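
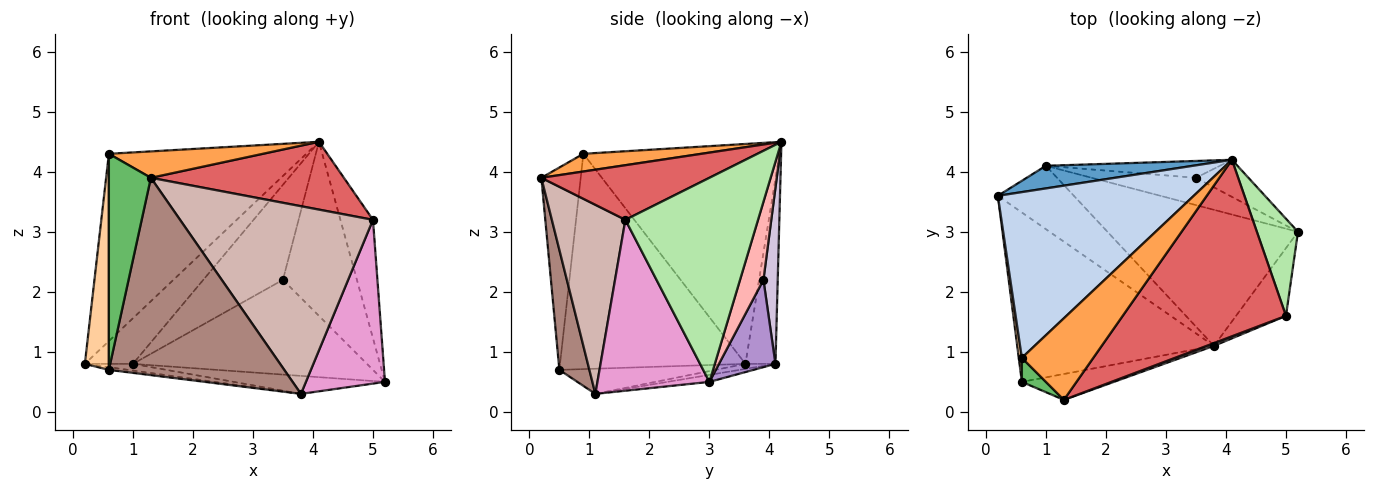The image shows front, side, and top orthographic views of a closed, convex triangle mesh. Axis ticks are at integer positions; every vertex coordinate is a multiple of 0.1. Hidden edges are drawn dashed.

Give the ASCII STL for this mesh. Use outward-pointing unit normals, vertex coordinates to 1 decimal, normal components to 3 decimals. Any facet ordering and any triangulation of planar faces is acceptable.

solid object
 facet normal -0.488 0.782 0.388
  outer loop
   vertex 1.0 4.1 0.8
   vertex 0.2 3.6 0.8
   vertex 4.1 4.2 4.5
  endloop
 endfacet
 facet normal -0.597 0.601 0.532
  outer loop
   vertex 0.6 0.9 4.3
   vertex 4.1 4.2 4.5
   vertex 0.2 3.6 0.8
  endloop
 endfacet
 facet normal 0.230 -0.300 0.926
  outer loop
   vertex 0.6 0.9 4.3
   vertex 1.3 0.2 3.9
   vertex 4.1 4.2 4.5
  endloop
 endfacet
 facet normal -0.992 -0.128 0.014
  outer loop
   vertex 0.6 0.9 4.3
   vertex 0.2 3.6 0.8
   vertex 0.6 0.5 0.7
  endloop
 endfacet
 facet normal -0.681 -0.728 0.081
  outer loop
   vertex 0.6 0.9 4.3
   vertex 0.6 0.5 0.7
   vertex 1.3 0.2 3.9
  endloop
 endfacet
 facet normal 0.953 0.234 0.192
  outer loop
   vertex 5.0 1.6 3.2
   vertex 5.2 3.0 0.5
   vertex 4.1 4.2 4.5
  endloop
 endfacet
 facet normal 0.298 -0.342 0.891
  outer loop
   vertex 5.0 1.6 3.2
   vertex 4.1 4.2 4.5
   vertex 1.3 0.2 3.9
  endloop
 endfacet
 facet normal 0.296 0.934 -0.199
  outer loop
   vertex 3.5 3.9 2.2
   vertex 4.1 4.2 4.5
   vertex 5.2 3.0 0.5
  endloop
 endfacet
 facet normal 0.226 0.936 -0.270
  outer loop
   vertex 3.5 3.9 2.2
   vertex 5.2 3.0 0.5
   vertex 1.0 4.1 0.8
  endloop
 endfacet
 facet normal 0.174 0.970 -0.172
  outer loop
   vertex 3.5 3.9 2.2
   vertex 1.0 4.1 0.8
   vertex 4.1 4.2 4.5
  endloop
 endfacet
 facet normal 0.167 -0.978 -0.128
  outer loop
   vertex 3.8 1.1 0.3
   vertex 1.3 0.2 3.9
   vertex 0.6 0.5 0.7
  endloop
 endfacet
 facet normal 0.356 -0.934 0.014
  outer loop
   vertex 3.8 1.1 0.3
   vertex 5.0 1.6 3.2
   vertex 1.3 0.2 3.9
  endloop
 endfacet
 facet normal 0.795 -0.561 -0.232
  outer loop
   vertex 3.8 1.1 0.3
   vertex 5.2 3.0 0.5
   vertex 5.0 1.6 3.2
  endloop
 endfacet
 facet normal -0.127 0.016 -0.992
  outer loop
   vertex 3.8 1.1 0.3
   vertex 0.6 0.5 0.7
   vertex 0.2 3.6 0.8
  endloop
 endfacet
 facet normal -0.065 0.104 -0.992
  outer loop
   vertex 3.8 1.1 0.3
   vertex 0.2 3.6 0.8
   vertex 1.0 4.1 0.8
  endloop
 endfacet
 facet normal -0.036 0.131 -0.991
  outer loop
   vertex 3.8 1.1 0.3
   vertex 1.0 4.1 0.8
   vertex 5.2 3.0 0.5
  endloop
 endfacet
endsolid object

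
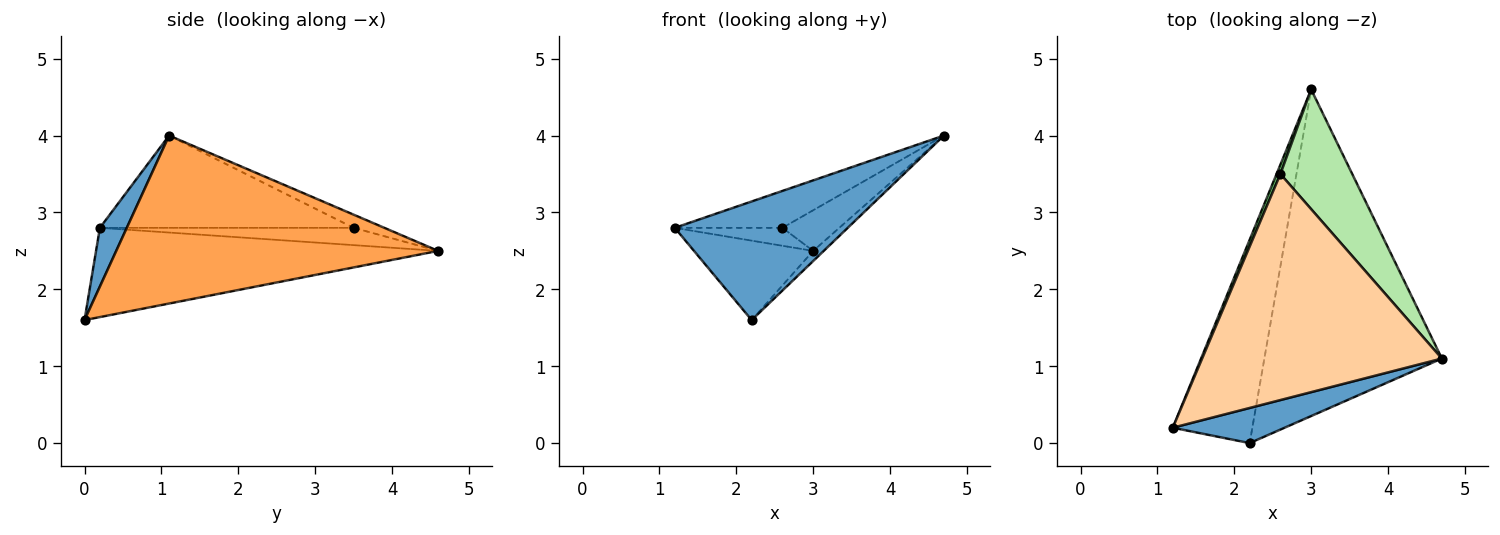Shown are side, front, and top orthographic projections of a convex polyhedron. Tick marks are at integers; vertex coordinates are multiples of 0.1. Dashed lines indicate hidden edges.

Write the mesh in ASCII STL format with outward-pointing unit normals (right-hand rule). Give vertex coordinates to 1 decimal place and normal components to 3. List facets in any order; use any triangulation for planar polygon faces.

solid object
 facet normal 0.148 -0.948 0.281
  outer loop
   vertex 2.2 0.0 1.6
   vertex 4.7 1.1 4.0
   vertex 1.2 0.2 2.8
  endloop
 endfacet
 facet normal -0.722 0.252 -0.644
  outer loop
   vertex 2.2 0.0 1.6
   vertex 1.2 0.2 2.8
   vertex 3.0 4.6 2.5
  endloop
 endfacet
 facet normal 0.687 0.023 -0.726
  outer loop
   vertex 2.2 0.0 1.6
   vertex 3.0 4.6 2.5
   vertex 4.7 1.1 4.0
  endloop
 endfacet
 facet normal -0.355 0.151 0.923
  outer loop
   vertex 2.6 3.5 2.8
   vertex 1.2 0.2 2.8
   vertex 4.7 1.1 4.0
  endloop
 endfacet
 facet normal -0.902 0.383 0.200
  outer loop
   vertex 2.6 3.5 2.8
   vertex 3.0 4.6 2.5
   vertex 1.2 0.2 2.8
  endloop
 endfacet
 facet normal -0.171 0.317 0.933
  outer loop
   vertex 2.6 3.5 2.8
   vertex 4.7 1.1 4.0
   vertex 3.0 4.6 2.5
  endloop
 endfacet
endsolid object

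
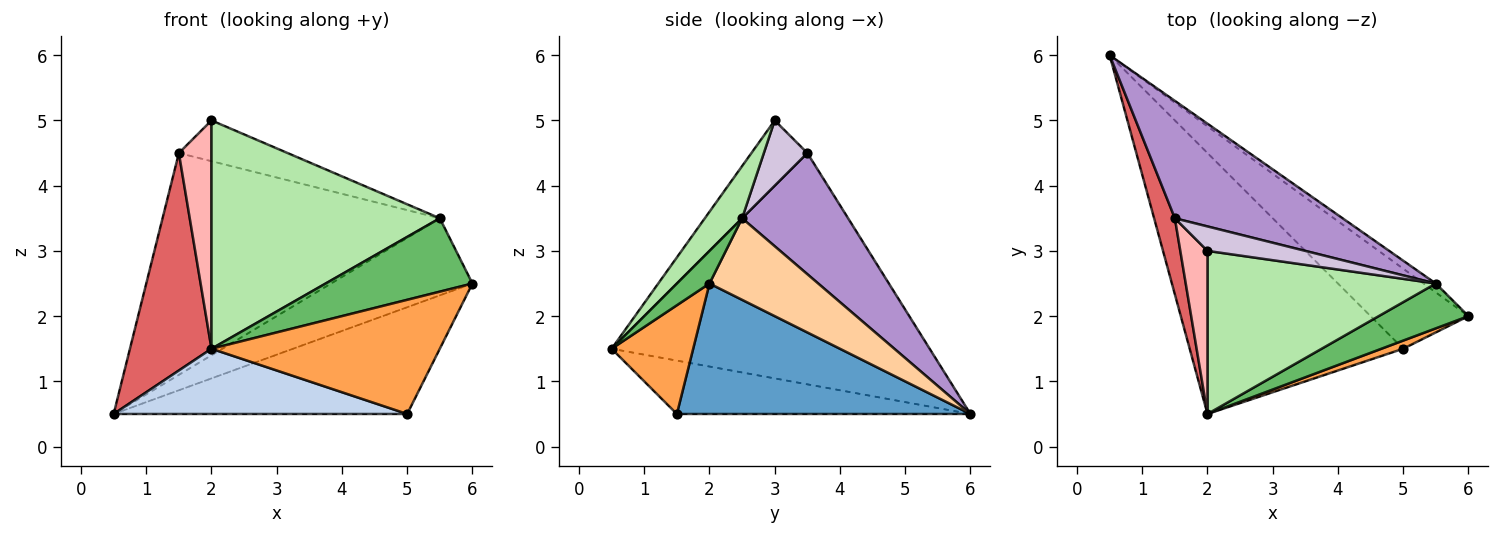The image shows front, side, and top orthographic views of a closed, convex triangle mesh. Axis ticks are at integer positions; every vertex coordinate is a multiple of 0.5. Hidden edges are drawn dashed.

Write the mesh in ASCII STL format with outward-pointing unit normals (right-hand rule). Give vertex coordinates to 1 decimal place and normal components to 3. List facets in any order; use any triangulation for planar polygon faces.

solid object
 facet normal 0.625 0.625 -0.469
  outer loop
   vertex 5.0 1.5 0.5
   vertex 0.5 6.0 0.5
   vertex 6.0 2.0 2.5
  endloop
 endfacet
 facet normal -0.236 -0.236 -0.943
  outer loop
   vertex 5.0 1.5 0.5
   vertex 2.0 0.5 1.5
   vertex 0.5 6.0 0.5
  endloop
 endfacet
 facet normal 0.336 -0.940 0.067
  outer loop
   vertex 5.0 1.5 0.5
   vertex 6.0 2.0 2.5
   vertex 2.0 0.5 1.5
  endloop
 endfacet
 facet normal 0.607 0.789 -0.091
  outer loop
   vertex 5.5 2.5 3.5
   vertex 6.0 2.0 2.5
   vertex 0.5 6.0 0.5
  endloop
 endfacet
 facet normal 0.186 -0.838 0.512
  outer loop
   vertex 5.5 2.5 3.5
   vertex 2.0 0.5 1.5
   vertex 6.0 2.0 2.5
  endloop
 endfacet
 facet normal 0.132 -0.807 0.576
  outer loop
   vertex 5.5 2.5 3.5
   vertex 2.0 3.0 5.0
   vertex 2.0 0.5 1.5
  endloop
 endfacet
 facet normal -0.965 -0.247 0.087
  outer loop
   vertex 1.5 3.5 4.5
   vertex 0.5 6.0 0.5
   vertex 2.0 0.5 1.5
  endloop
 endfacet
 facet normal -0.813 -0.474 0.339
  outer loop
   vertex 1.5 3.5 4.5
   vertex 2.0 0.5 1.5
   vertex 2.0 3.0 5.0
  endloop
 endfacet
 facet normal 0.320 0.837 0.443
  outer loop
   vertex 1.5 3.5 4.5
   vertex 5.5 2.5 3.5
   vertex 0.5 6.0 0.5
  endloop
 endfacet
 facet normal 0.324 0.811 0.487
  outer loop
   vertex 1.5 3.5 4.5
   vertex 2.0 3.0 5.0
   vertex 5.5 2.5 3.5
  endloop
 endfacet
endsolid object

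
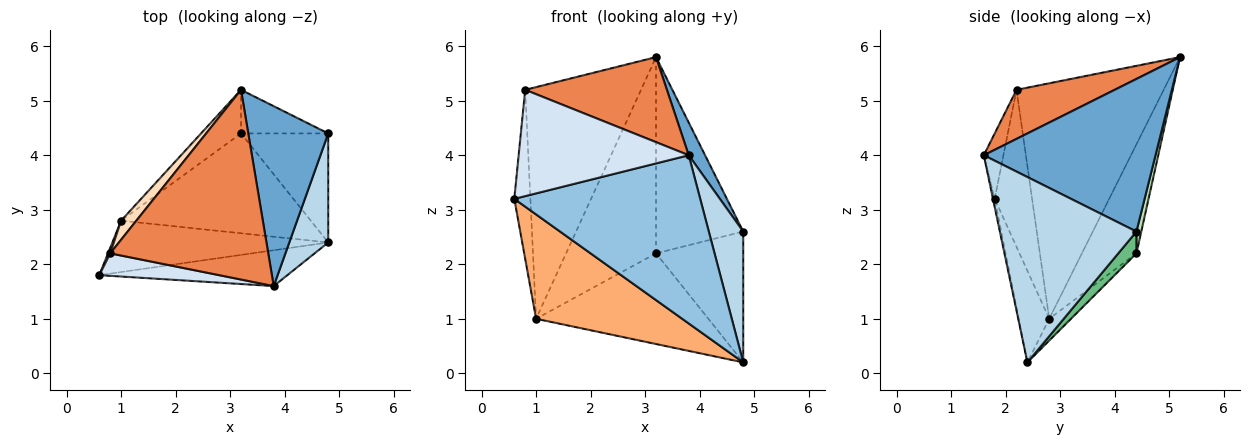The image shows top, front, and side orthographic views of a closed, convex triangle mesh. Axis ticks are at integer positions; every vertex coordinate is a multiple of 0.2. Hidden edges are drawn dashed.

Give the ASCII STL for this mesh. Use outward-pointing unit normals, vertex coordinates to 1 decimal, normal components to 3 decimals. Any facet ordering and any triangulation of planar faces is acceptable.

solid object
 facet normal 0.883 -0.084 0.462
  outer loop
   vertex 3.2 5.2 5.8
   vertex 3.8 1.6 4.0
   vertex 4.8 4.4 2.6
  endloop
 endfacet
 facet normal -0.009 -0.978 -0.208
  outer loop
   vertex 4.8 2.4 0.2
   vertex 3.8 1.6 4.0
   vertex 0.6 1.8 3.2
  endloop
 endfacet
 facet normal 0.950 -0.240 0.200
  outer loop
   vertex 4.8 2.4 0.2
   vertex 4.8 4.4 2.6
   vertex 3.8 1.6 4.0
  endloop
 endfacet
 facet normal -0.112 -0.972 0.206
  outer loop
   vertex 0.8 2.2 5.2
   vertex 0.6 1.8 3.2
   vertex 3.8 1.6 4.0
  endloop
 endfacet
 facet normal 0.272 -0.394 0.878
  outer loop
   vertex 0.8 2.2 5.2
   vertex 3.8 1.6 4.0
   vertex 3.2 5.2 5.8
  endloop
 endfacet
 facet normal -0.184 -0.882 -0.434
  outer loop
   vertex 1.0 2.8 1.0
   vertex 4.8 2.4 0.2
   vertex 0.6 1.8 3.2
  endloop
 endfacet
 facet normal -0.918 0.395 0.013
  outer loop
   vertex 1.0 2.8 1.0
   vertex 0.6 1.8 3.2
   vertex 0.8 2.2 5.2
  endloop
 endfacet
 facet normal -0.785 0.618 0.051
  outer loop
   vertex 1.0 2.8 1.0
   vertex 0.8 2.2 5.2
   vertex 3.2 5.2 5.8
  endloop
 endfacet
 facet normal 0.158 0.759 -0.632
  outer loop
   vertex 3.2 4.4 2.2
   vertex 4.8 4.4 2.6
   vertex 4.8 2.4 0.2
  endloop
 endfacet
 facet normal -0.085 0.670 -0.738
  outer loop
   vertex 3.2 4.4 2.2
   vertex 4.8 2.4 0.2
   vertex 1.0 2.8 1.0
  endloop
 endfacet
 facet normal 0.054 0.975 -0.217
  outer loop
   vertex 3.2 4.4 2.2
   vertex 3.2 5.2 5.8
   vertex 4.8 4.4 2.6
  endloop
 endfacet
 facet normal -0.509 0.840 -0.187
  outer loop
   vertex 3.2 4.4 2.2
   vertex 1.0 2.8 1.0
   vertex 3.2 5.2 5.8
  endloop
 endfacet
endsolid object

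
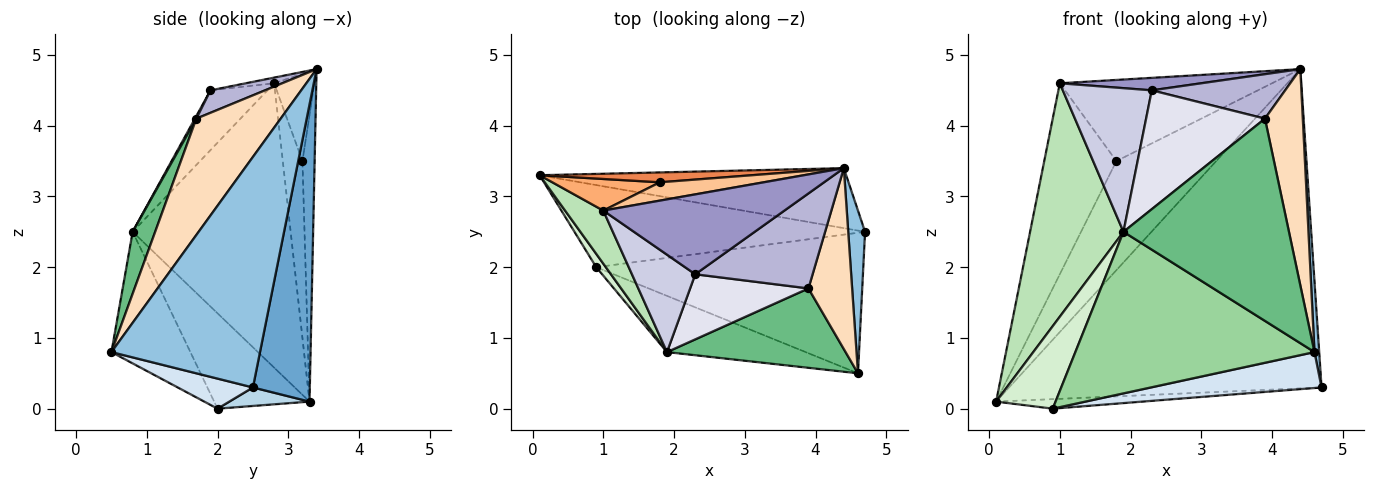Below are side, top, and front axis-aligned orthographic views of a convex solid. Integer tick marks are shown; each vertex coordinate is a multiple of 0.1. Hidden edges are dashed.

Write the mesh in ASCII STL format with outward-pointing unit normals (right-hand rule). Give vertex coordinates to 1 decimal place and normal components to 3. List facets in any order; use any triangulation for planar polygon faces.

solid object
 facet normal 0.176 0.967 -0.182
  outer loop
   vertex 4.4 3.4 4.8
   vertex 4.7 2.5 0.3
   vertex 0.1 3.3 0.1
  endloop
 endfacet
 facet normal 0.997 -0.032 0.073
  outer loop
   vertex 4.4 3.4 4.8
   vertex 4.6 0.5 0.8
   vertex 4.7 2.5 0.3
  endloop
 endfacet
 facet normal 0.063 0.115 -0.991
  outer loop
   vertex 0.9 2.0 0.0
   vertex 0.1 3.3 0.1
   vertex 4.7 2.5 0.3
  endloop
 endfacet
 facet normal 0.108 -0.246 -0.963
  outer loop
   vertex 0.9 2.0 0.0
   vertex 4.7 2.5 0.3
   vertex 4.6 0.5 0.8
  endloop
 endfacet
 facet normal -0.121 0.989 0.089
  outer loop
   vertex 1.8 3.2 3.5
   vertex 4.4 3.4 4.8
   vertex 0.1 3.3 0.1
  endloop
 endfacet
 facet normal -0.259 0.953 0.158
  outer loop
   vertex 1.8 3.2 3.5
   vertex 0.1 3.3 0.1
   vertex 1.0 2.8 4.6
  endloop
 endfacet
 facet normal -0.182 0.959 0.216
  outer loop
   vertex 1.8 3.2 3.5
   vertex 1.0 2.8 4.6
   vertex 4.4 3.4 4.8
  endloop
 endfacet
 facet normal 0.863 -0.387 0.324
  outer loop
   vertex 3.9 1.7 4.1
   vertex 4.6 0.5 0.8
   vertex 4.4 3.4 4.8
  endloop
 endfacet
 facet normal 0.126 -0.923 0.362
  outer loop
   vertex 1.9 0.8 2.5
   vertex 4.6 0.5 0.8
   vertex 3.9 1.7 4.1
  endloop
 endfacet
 facet normal -0.298 -0.902 -0.314
  outer loop
   vertex 1.9 0.8 2.5
   vertex 0.9 2.0 0.0
   vertex 4.6 0.5 0.8
  endloop
 endfacet
 facet normal -0.855 -0.505 0.115
  outer loop
   vertex 1.9 0.8 2.5
   vertex 1.0 2.8 4.6
   vertex 0.1 3.3 0.1
  endloop
 endfacet
 facet normal -0.846 -0.527 0.085
  outer loop
   vertex 1.9 0.8 2.5
   vertex 0.1 3.3 0.1
   vertex 0.9 2.0 0.0
  endloop
 endfacet
 facet normal -0.031 -0.154 0.988
  outer loop
   vertex 2.3 1.9 4.5
   vertex 4.4 3.4 4.8
   vertex 1.0 2.8 4.6
  endloop
 endfacet
 facet normal 0.171 -0.418 0.892
  outer loop
   vertex 2.3 1.9 4.5
   vertex 3.9 1.7 4.1
   vertex 4.4 3.4 4.8
  endloop
 endfacet
 facet normal -0.468 -0.731 0.496
  outer loop
   vertex 2.3 1.9 4.5
   vertex 1.0 2.8 4.6
   vertex 1.9 0.8 2.5
  endloop
 endfacet
 facet normal 0.010 -0.877 0.480
  outer loop
   vertex 2.3 1.9 4.5
   vertex 1.9 0.8 2.5
   vertex 3.9 1.7 4.1
  endloop
 endfacet
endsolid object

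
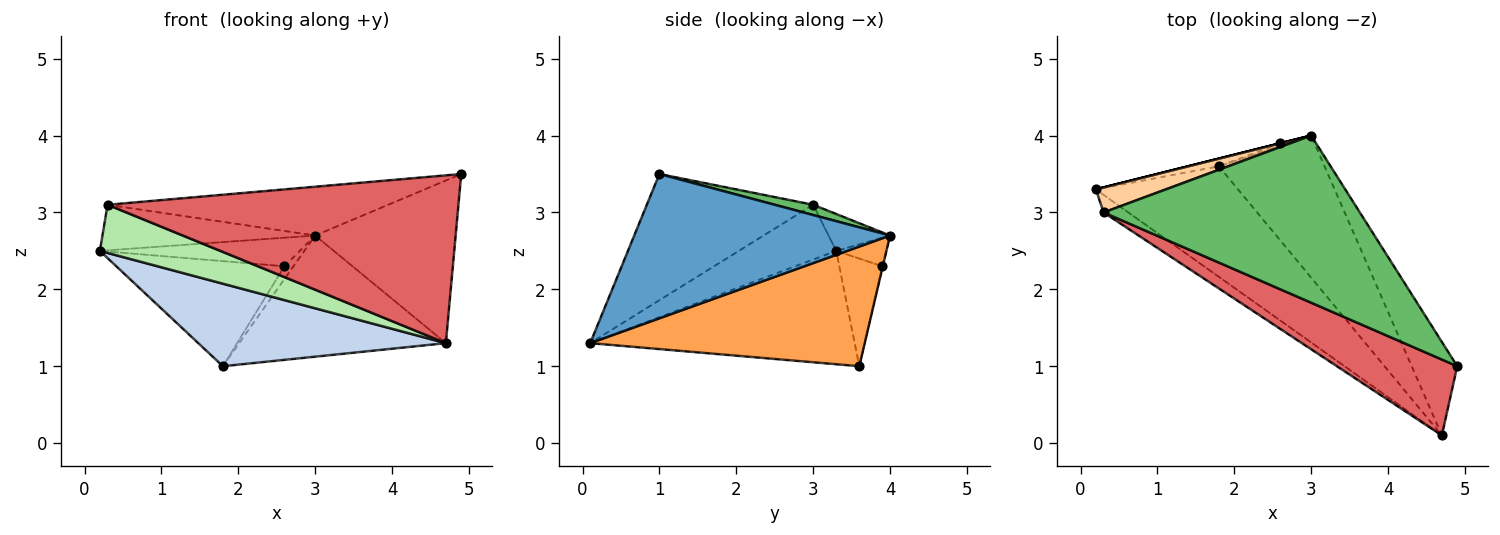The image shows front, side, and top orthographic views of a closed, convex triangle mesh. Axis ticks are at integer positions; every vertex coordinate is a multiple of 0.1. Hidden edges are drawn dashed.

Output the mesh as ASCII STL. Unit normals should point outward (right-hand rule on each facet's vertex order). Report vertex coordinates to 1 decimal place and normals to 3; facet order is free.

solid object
 facet normal 0.845 0.464 -0.267
  outer loop
   vertex 4.7 0.1 1.3
   vertex 3.0 4.0 2.7
   vertex 4.9 1.0 3.5
  endloop
 endfacet
 facet normal -0.539 -0.504 -0.675
  outer loop
   vertex 1.8 3.6 1.0
   vertex 4.7 0.1 1.3
   vertex 0.2 3.3 2.5
  endloop
 endfacet
 facet normal 0.653 0.491 -0.576
  outer loop
   vertex 1.8 3.6 1.0
   vertex 3.0 4.0 2.7
   vertex 4.7 0.1 1.3
  endloop
 endfacet
 facet normal -0.246 0.850 0.466
  outer loop
   vertex 0.3 3.0 3.1
   vertex 3.0 4.0 2.7
   vertex 0.2 3.3 2.5
  endloop
 endfacet
 facet normal 0.038 0.280 0.959
  outer loop
   vertex 0.3 3.0 3.1
   vertex 4.9 1.0 3.5
   vertex 3.0 4.0 2.7
  endloop
 endfacet
 facet normal -0.605 -0.748 -0.273
  outer loop
   vertex 0.3 3.0 3.1
   vertex 0.2 3.3 2.5
   vertex 4.7 0.1 1.3
  endloop
 endfacet
 facet normal -0.397 -0.836 0.378
  outer loop
   vertex 0.3 3.0 3.1
   vertex 4.7 0.1 1.3
   vertex 4.9 1.0 3.5
  endloop
 endfacet
 facet normal -0.243 0.970 0.000
  outer loop
   vertex 2.6 3.9 2.3
   vertex 0.2 3.3 2.5
   vertex 3.0 4.0 2.7
  endloop
 endfacet
 facet normal -0.247 0.966 -0.071
  outer loop
   vertex 2.6 3.9 2.3
   vertex 1.8 3.6 1.0
   vertex 0.2 3.3 2.5
  endloop
 endfacet
 facet normal -0.049 0.979 -0.196
  outer loop
   vertex 2.6 3.9 2.3
   vertex 3.0 4.0 2.7
   vertex 1.8 3.6 1.0
  endloop
 endfacet
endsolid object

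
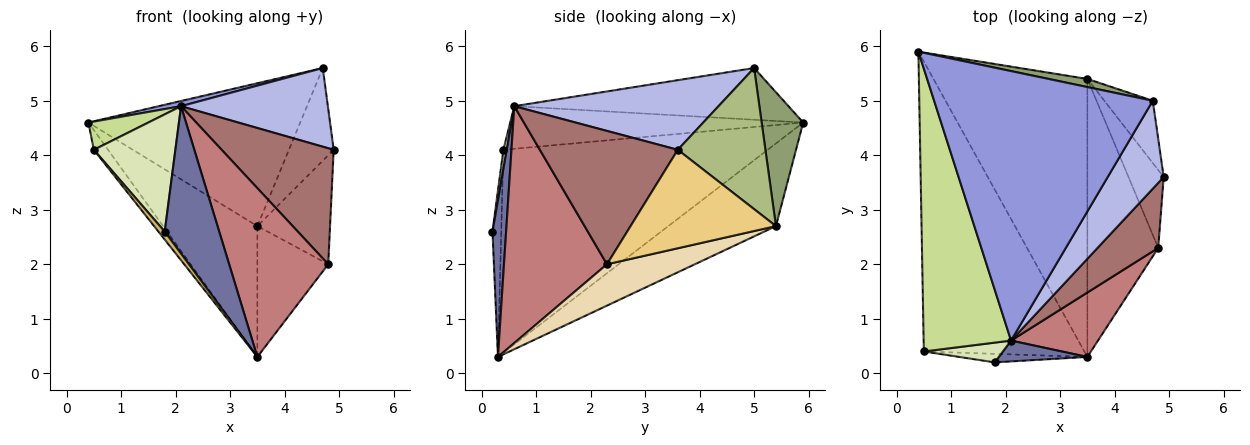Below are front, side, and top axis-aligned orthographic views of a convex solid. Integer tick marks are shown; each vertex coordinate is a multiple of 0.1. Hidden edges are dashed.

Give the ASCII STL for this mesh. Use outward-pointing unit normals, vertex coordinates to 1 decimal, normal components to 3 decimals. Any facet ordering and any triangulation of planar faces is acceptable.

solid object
 facet normal 0.240 -0.961 0.136
  outer loop
   vertex 2.1 0.6 4.9
   vertex 1.8 0.2 2.6
   vertex 3.5 0.3 0.3
  endloop
 endfacet
 facet normal -0.437 0.383 -0.814
  outer loop
   vertex 3.5 5.4 2.7
   vertex 3.5 0.3 0.3
   vertex 0.4 5.9 4.6
  endloop
 endfacet
 facet normal -0.230 -0.019 0.973
  outer loop
   vertex 4.7 5.0 5.6
   vertex 0.4 5.9 4.6
   vertex 2.1 0.6 4.9
  endloop
 endfacet
 facet normal 0.680 -0.489 0.547
  outer loop
   vertex 4.7 5.0 5.6
   vertex 2.1 0.6 4.9
   vertex 4.9 3.6 4.1
  endloop
 endfacet
 facet normal 0.192 0.980 0.056
  outer loop
   vertex 4.7 5.0 5.6
   vertex 3.5 5.4 2.7
   vertex 0.4 5.9 4.6
  endloop
 endfacet
 facet normal 0.852 0.435 -0.292
  outer loop
   vertex 4.7 5.0 5.6
   vertex 4.9 3.6 4.1
   vertex 3.5 5.4 2.7
  endloop
 endfacet
 facet normal -0.436 -0.089 0.895
  outer loop
   vertex 0.5 0.4 4.1
   vertex 2.1 0.6 4.9
   vertex 0.4 5.9 4.6
  endloop
 endfacet
 facet normal 0.040 -0.985 0.166
  outer loop
   vertex 0.5 0.4 4.1
   vertex 1.8 0.2 2.6
   vertex 2.1 0.6 4.9
  endloop
 endfacet
 facet normal -0.784 0.042 -0.620
  outer loop
   vertex 0.5 0.4 4.1
   vertex 0.4 5.9 4.6
   vertex 3.5 0.3 0.3
  endloop
 endfacet
 facet normal -0.688 -0.496 -0.530
  outer loop
   vertex 0.5 0.4 4.1
   vertex 3.5 0.3 0.3
   vertex 1.8 0.2 2.6
  endloop
 endfacet
 facet normal 0.852 0.426 -0.304
  outer loop
   vertex 4.8 2.3 2.0
   vertex 3.5 5.4 2.7
   vertex 4.9 3.6 4.1
  endloop
 endfacet
 facet normal 0.467 0.377 -0.800
  outer loop
   vertex 4.8 2.3 2.0
   vertex 3.5 0.3 0.3
   vertex 3.5 5.4 2.7
  endloop
 endfacet
 facet normal 0.732 -0.594 0.333
  outer loop
   vertex 4.8 2.3 2.0
   vertex 4.9 3.6 4.1
   vertex 2.1 0.6 4.9
  endloop
 endfacet
 facet normal 0.697 -0.670 0.256
  outer loop
   vertex 4.8 2.3 2.0
   vertex 2.1 0.6 4.9
   vertex 3.5 0.3 0.3
  endloop
 endfacet
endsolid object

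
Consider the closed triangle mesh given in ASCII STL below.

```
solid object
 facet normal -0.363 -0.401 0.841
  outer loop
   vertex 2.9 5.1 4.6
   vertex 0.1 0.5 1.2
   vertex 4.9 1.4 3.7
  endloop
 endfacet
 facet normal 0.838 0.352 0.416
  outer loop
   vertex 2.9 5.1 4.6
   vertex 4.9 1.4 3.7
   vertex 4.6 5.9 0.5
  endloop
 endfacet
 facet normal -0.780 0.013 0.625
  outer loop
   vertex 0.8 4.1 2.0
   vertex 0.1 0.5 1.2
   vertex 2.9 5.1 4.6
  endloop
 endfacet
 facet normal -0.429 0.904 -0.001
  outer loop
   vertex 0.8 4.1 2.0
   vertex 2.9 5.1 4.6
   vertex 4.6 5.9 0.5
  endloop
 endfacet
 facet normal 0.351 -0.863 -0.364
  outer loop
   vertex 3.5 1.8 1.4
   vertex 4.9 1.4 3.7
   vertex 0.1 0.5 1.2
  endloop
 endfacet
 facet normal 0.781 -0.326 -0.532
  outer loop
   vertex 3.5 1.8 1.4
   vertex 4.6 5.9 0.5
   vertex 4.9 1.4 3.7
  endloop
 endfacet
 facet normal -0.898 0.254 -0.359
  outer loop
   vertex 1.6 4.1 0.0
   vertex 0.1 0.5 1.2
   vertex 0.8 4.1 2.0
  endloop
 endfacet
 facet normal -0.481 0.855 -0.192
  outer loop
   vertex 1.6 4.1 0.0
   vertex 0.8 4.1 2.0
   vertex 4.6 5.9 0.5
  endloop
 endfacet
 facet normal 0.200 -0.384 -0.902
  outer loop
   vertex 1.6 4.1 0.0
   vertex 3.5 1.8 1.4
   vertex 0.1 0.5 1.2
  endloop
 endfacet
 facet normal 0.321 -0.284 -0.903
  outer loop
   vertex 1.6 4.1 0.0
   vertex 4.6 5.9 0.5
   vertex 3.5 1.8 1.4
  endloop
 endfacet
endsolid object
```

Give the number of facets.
10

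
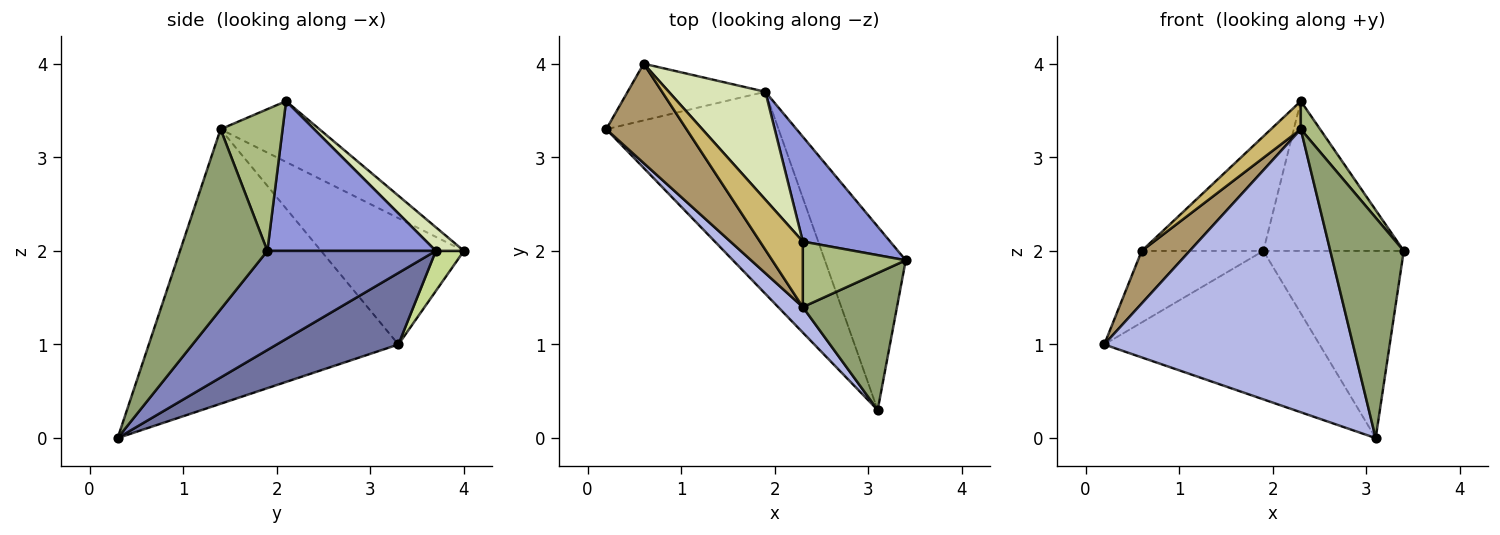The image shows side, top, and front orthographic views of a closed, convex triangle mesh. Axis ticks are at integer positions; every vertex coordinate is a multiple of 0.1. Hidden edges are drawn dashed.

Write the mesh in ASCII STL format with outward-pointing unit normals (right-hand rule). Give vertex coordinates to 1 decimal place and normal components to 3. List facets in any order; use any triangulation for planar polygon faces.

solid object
 facet normal 0.317 0.562 -0.764
  outer loop
   vertex 1.9 3.7 2.0
   vertex 3.1 0.3 0.0
   vertex 0.2 3.3 1.0
  endloop
 endfacet
 facet normal 0.651 0.542 -0.531
  outer loop
   vertex 1.9 3.7 2.0
   vertex 3.4 1.9 2.0
   vertex 3.1 0.3 0.0
  endloop
 endfacet
 facet normal 0.701 0.584 0.409
  outer loop
   vertex 1.9 3.7 2.0
   vertex 2.3 2.1 3.6
   vertex 3.4 1.9 2.0
  endloop
 endfacet
 facet normal -0.707 -0.704 0.063
  outer loop
   vertex 2.3 1.4 3.3
   vertex 0.2 3.3 1.0
   vertex 3.1 0.3 0.0
  endloop
 endfacet
 facet normal 0.711 -0.598 0.371
  outer loop
   vertex 2.3 1.4 3.3
   vertex 3.1 0.3 0.0
   vertex 3.4 1.9 2.0
  endloop
 endfacet
 facet normal 0.785 -0.244 0.570
  outer loop
   vertex 2.3 1.4 3.3
   vertex 3.4 1.9 2.0
   vertex 2.3 2.1 3.6
  endloop
 endfacet
 facet normal 0.178 0.771 -0.611
  outer loop
   vertex 0.6 4.0 2.0
   vertex 1.9 3.7 2.0
   vertex 0.2 3.3 1.0
  endloop
 endfacet
 facet normal 0.166 0.718 0.676
  outer loop
   vertex 0.6 4.0 2.0
   vertex 2.3 2.1 3.6
   vertex 1.9 3.7 2.0
  endloop
 endfacet
 facet normal -0.812 -0.273 0.516
  outer loop
   vertex 0.6 4.0 2.0
   vertex 0.2 3.3 1.0
   vertex 2.3 1.4 3.3
  endloop
 endfacet
 facet normal -0.794 -0.240 0.559
  outer loop
   vertex 0.6 4.0 2.0
   vertex 2.3 1.4 3.3
   vertex 2.3 2.1 3.6
  endloop
 endfacet
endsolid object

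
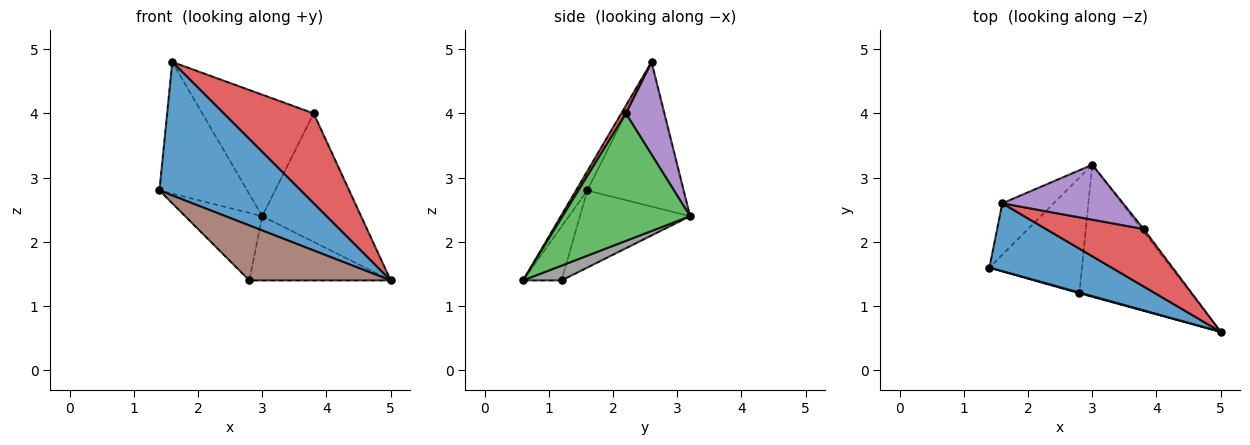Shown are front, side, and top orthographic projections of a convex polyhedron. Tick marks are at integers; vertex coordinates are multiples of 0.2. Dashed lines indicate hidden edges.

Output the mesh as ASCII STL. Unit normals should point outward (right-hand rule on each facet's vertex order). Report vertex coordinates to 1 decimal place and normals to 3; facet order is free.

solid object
 facet normal -0.071 -0.889 0.452
  outer loop
   vertex 1.6 2.6 4.8
   vertex 1.4 1.6 2.8
   vertex 5.0 0.6 1.4
  endloop
 endfacet
 facet normal -0.715 0.651 -0.254
  outer loop
   vertex 1.6 2.6 4.8
   vertex 3.0 3.2 2.4
   vertex 1.4 1.6 2.8
  endloop
 endfacet
 facet normal 0.790 0.613 -0.012
  outer loop
   vertex 3.8 2.2 4.0
   vertex 5.0 0.6 1.4
   vertex 3.0 3.2 2.4
  endloop
 endfacet
 facet normal 0.042 -0.842 0.538
  outer loop
   vertex 3.8 2.2 4.0
   vertex 1.6 2.6 4.8
   vertex 5.0 0.6 1.4
  endloop
 endfacet
 facet normal 0.301 0.869 0.393
  outer loop
   vertex 3.8 2.2 4.0
   vertex 3.0 3.2 2.4
   vertex 1.6 2.6 4.8
  endloop
 endfacet
 facet normal -0.263 -0.965 0.013
  outer loop
   vertex 2.8 1.2 1.4
   vertex 5.0 0.6 1.4
   vertex 1.4 1.6 2.8
  endloop
 endfacet
 facet normal -0.584 0.409 -0.701
  outer loop
   vertex 2.8 1.2 1.4
   vertex 1.4 1.6 2.8
   vertex 3.0 3.2 2.4
  endloop
 endfacet
 facet normal 0.119 0.435 -0.893
  outer loop
   vertex 2.8 1.2 1.4
   vertex 3.0 3.2 2.4
   vertex 5.0 0.6 1.4
  endloop
 endfacet
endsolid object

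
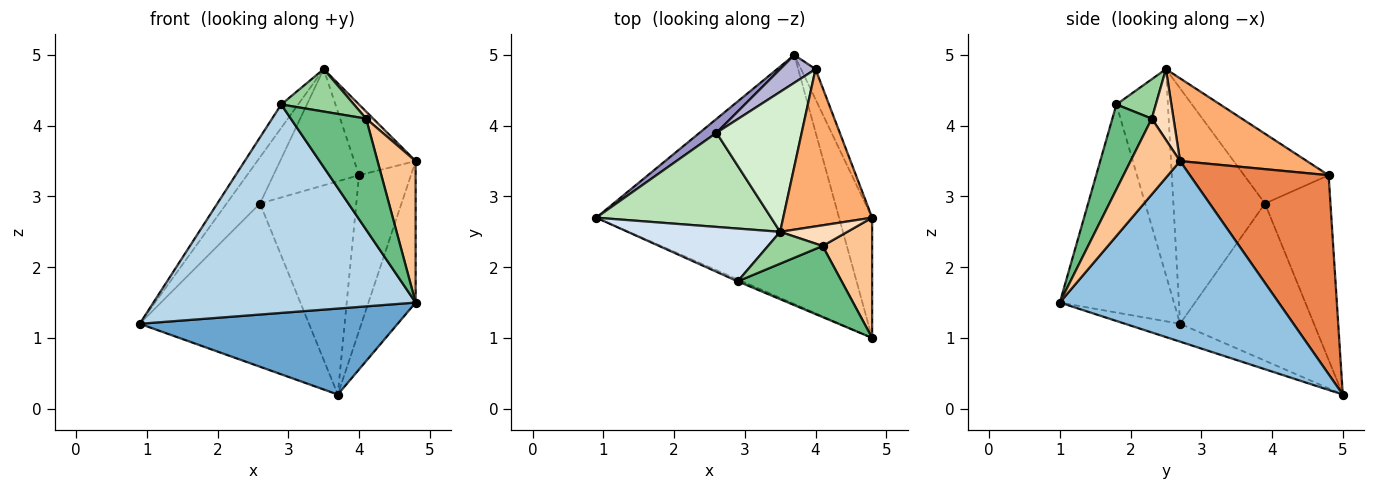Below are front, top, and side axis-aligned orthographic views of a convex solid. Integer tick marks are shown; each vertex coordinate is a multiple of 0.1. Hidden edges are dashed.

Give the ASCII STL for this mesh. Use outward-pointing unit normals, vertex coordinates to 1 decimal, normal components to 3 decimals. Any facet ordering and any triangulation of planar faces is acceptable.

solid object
 facet normal -0.069 -0.326 -0.943
  outer loop
   vertex 3.7 5.0 0.2
   vertex 4.8 1.0 1.5
   vertex 0.9 2.7 1.2
  endloop
 endfacet
 facet normal 0.962 0.207 -0.176
  outer loop
   vertex 4.8 2.7 3.5
   vertex 4.8 1.0 1.5
   vertex 3.7 5.0 0.2
  endloop
 endfacet
 facet normal -0.399 -0.917 -0.009
  outer loop
   vertex 2.9 1.8 4.3
   vertex 0.9 2.7 1.2
   vertex 4.8 1.0 1.5
  endloop
 endfacet
 facet normal -0.777 0.255 0.575
  outer loop
   vertex 2.9 1.8 4.3
   vertex 3.5 2.5 4.8
   vertex 0.9 2.7 1.2
  endloop
 endfacet
 facet normal 0.934 0.350 -0.068
  outer loop
   vertex 4.0 4.8 3.3
   vertex 4.8 2.7 3.5
   vertex 3.7 5.0 0.2
  endloop
 endfacet
 facet normal 0.647 0.313 0.695
  outer loop
   vertex 4.0 4.8 3.3
   vertex 3.5 2.5 4.8
   vertex 4.8 2.7 3.5
  endloop
 endfacet
 facet normal 0.704 -0.541 0.460
  outer loop
   vertex 4.1 2.3 4.1
   vertex 4.8 1.0 1.5
   vertex 4.8 2.7 3.5
  endloop
 endfacet
 facet normal 0.706 -0.229 0.670
  outer loop
   vertex 4.1 2.3 4.1
   vertex 4.8 2.7 3.5
   vertex 3.5 2.5 4.8
  endloop
 endfacet
 facet normal 0.403 -0.770 0.494
  outer loop
   vertex 4.1 2.3 4.1
   vertex 2.9 1.8 4.3
   vertex 4.8 1.0 1.5
  endloop
 endfacet
 facet normal 0.398 -0.734 0.551
  outer loop
   vertex 4.1 2.3 4.1
   vertex 3.5 2.5 4.8
   vertex 2.9 1.8 4.3
  endloop
 endfacet
 facet normal -0.771 0.281 0.572
  outer loop
   vertex 2.6 3.9 2.9
   vertex 0.9 2.7 1.2
   vertex 3.5 2.5 4.8
  endloop
 endfacet
 facet normal -0.533 0.540 0.651
  outer loop
   vertex 2.6 3.9 2.9
   vertex 3.5 2.5 4.8
   vertex 4.0 4.8 3.3
  endloop
 endfacet
 facet normal -0.619 0.783 0.067
  outer loop
   vertex 2.6 3.9 2.9
   vertex 3.7 5.0 0.2
   vertex 0.9 2.7 1.2
  endloop
 endfacet
 facet normal -0.559 0.822 0.107
  outer loop
   vertex 2.6 3.9 2.9
   vertex 4.0 4.8 3.3
   vertex 3.7 5.0 0.2
  endloop
 endfacet
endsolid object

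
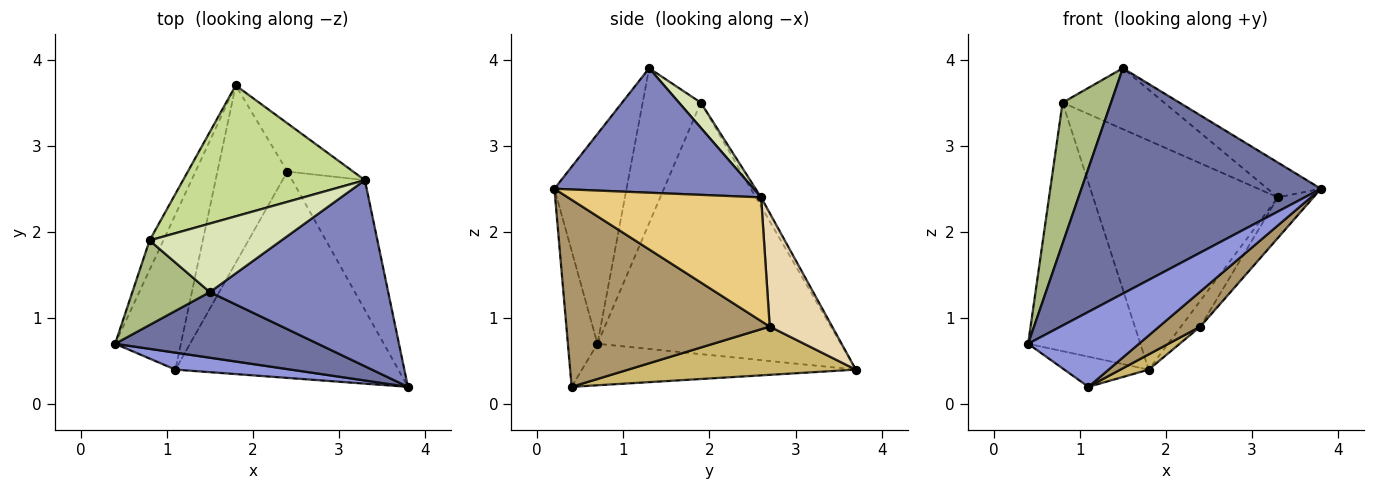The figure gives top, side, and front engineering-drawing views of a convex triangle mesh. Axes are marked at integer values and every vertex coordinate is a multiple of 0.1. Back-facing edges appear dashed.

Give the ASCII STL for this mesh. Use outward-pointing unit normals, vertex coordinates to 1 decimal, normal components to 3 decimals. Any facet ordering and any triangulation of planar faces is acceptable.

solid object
 facet normal -0.278 -0.922 0.268
  outer loop
   vertex 1.5 1.3 3.9
   vertex 0.4 0.7 0.7
   vertex 3.8 0.2 2.5
  endloop
 endfacet
 facet normal 0.566 0.152 0.810
  outer loop
   vertex 3.3 2.6 2.4
   vertex 1.5 1.3 3.9
   vertex 3.8 0.2 2.5
  endloop
 endfacet
 facet normal -0.252 -0.944 0.214
  outer loop
   vertex 1.1 0.4 0.2
   vertex 3.8 0.2 2.5
   vertex 0.4 0.7 0.7
  endloop
 endfacet
 facet normal -0.527 0.162 -0.835
  outer loop
   vertex 1.1 0.4 0.2
   vertex 0.4 0.7 0.7
   vertex 1.8 3.7 0.4
  endloop
 endfacet
 facet normal -0.907 0.418 -0.050
  outer loop
   vertex 0.8 1.9 3.5
   vertex 1.8 3.7 0.4
   vertex 0.4 0.7 0.7
  endloop
 endfacet
 facet normal -0.717 -0.598 0.359
  outer loop
   vertex 0.8 1.9 3.5
   vertex 0.4 0.7 0.7
   vertex 1.5 1.3 3.9
  endloop
 endfacet
 facet normal -0.025 0.868 0.496
  outer loop
   vertex 0.8 1.9 3.5
   vertex 3.3 2.6 2.4
   vertex 1.8 3.7 0.4
  endloop
 endfacet
 facet normal 0.141 0.658 0.740
  outer loop
   vertex 0.8 1.9 3.5
   vertex 1.5 1.3 3.9
   vertex 3.3 2.6 2.4
  endloop
 endfacet
 facet normal 0.637 -0.129 -0.760
  outer loop
   vertex 2.4 2.7 0.9
   vertex 3.8 0.2 2.5
   vertex 1.1 0.4 0.2
  endloop
 endfacet
 facet normal 0.567 -0.070 -0.821
  outer loop
   vertex 2.4 2.7 0.9
   vertex 1.1 0.4 0.2
   vertex 1.8 3.7 0.4
  endloop
 endfacet
 facet normal 0.851 0.157 -0.500
  outer loop
   vertex 2.4 2.7 0.9
   vertex 3.3 2.6 2.4
   vertex 3.8 0.2 2.5
  endloop
 endfacet
 facet normal 0.836 0.259 -0.484
  outer loop
   vertex 2.4 2.7 0.9
   vertex 1.8 3.7 0.4
   vertex 3.3 2.6 2.4
  endloop
 endfacet
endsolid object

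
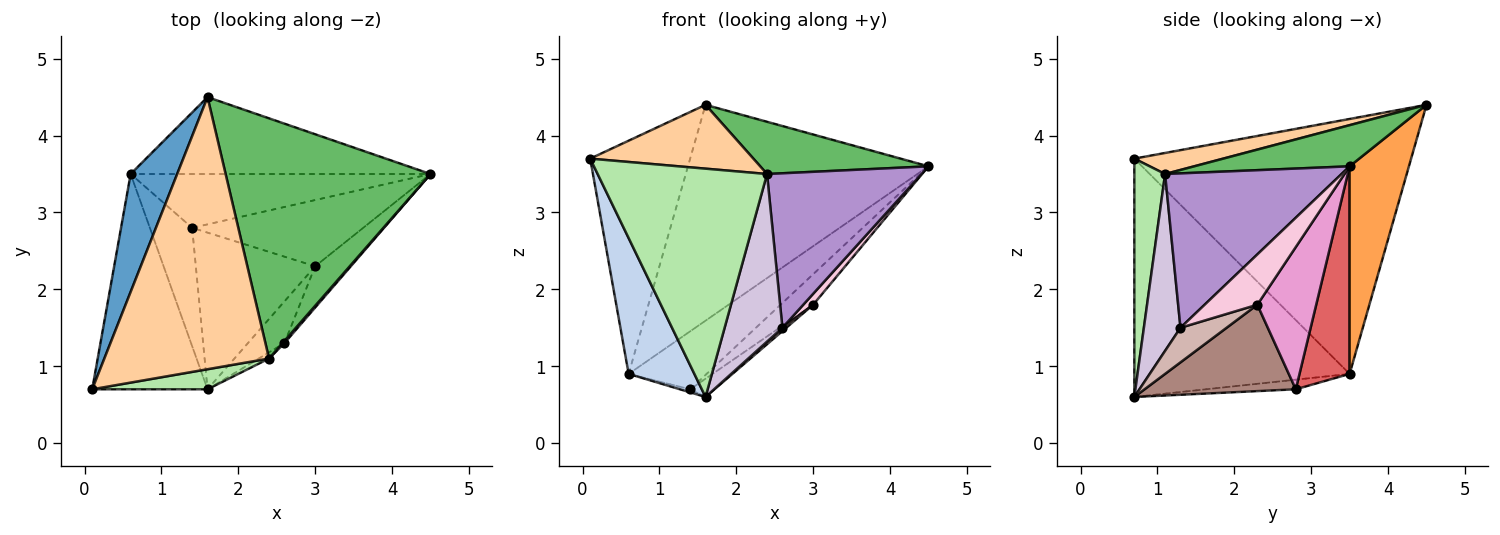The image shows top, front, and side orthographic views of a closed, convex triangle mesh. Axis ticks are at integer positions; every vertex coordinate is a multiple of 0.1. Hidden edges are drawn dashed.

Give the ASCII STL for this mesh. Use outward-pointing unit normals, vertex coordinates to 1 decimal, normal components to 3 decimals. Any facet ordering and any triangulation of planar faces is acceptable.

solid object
 facet normal -0.927 0.335 0.169
  outer loop
   vertex 0.6 3.5 0.9
   vertex 0.1 0.7 3.7
   vertex 1.6 4.5 4.4
  endloop
 endfacet
 facet normal -0.868 -0.265 -0.420
  outer loop
   vertex 0.6 3.5 0.9
   vertex 1.6 0.7 0.6
   vertex 0.1 0.7 3.7
  endloop
 endfacet
 facet normal 0.226 0.918 -0.327
  outer loop
   vertex 0.6 3.5 0.9
   vertex 1.6 4.5 4.4
   vertex 4.5 3.5 3.6
  endloop
 endfacet
 facet normal 0.123 -0.227 0.966
  outer loop
   vertex 2.4 1.1 3.5
   vertex 1.6 4.5 4.4
   vertex 0.1 0.7 3.7
  endloop
 endfacet
 facet normal 0.193 -0.208 0.959
  outer loop
   vertex 2.4 1.1 3.5
   vertex 4.5 3.5 3.6
   vertex 1.6 4.5 4.4
  endloop
 endfacet
 facet normal 0.178 -0.980 0.086
  outer loop
   vertex 2.4 1.1 3.5
   vertex 0.1 0.7 3.7
   vertex 1.6 0.7 0.6
  endloop
 endfacet
 facet normal 0.426 0.663 -0.616
  outer loop
   vertex 1.4 2.8 0.7
   vertex 0.6 3.5 0.9
   vertex 4.5 3.5 3.6
  endloop
 endfacet
 facet normal -0.222 0.025 -0.975
  outer loop
   vertex 1.4 2.8 0.7
   vertex 1.6 0.7 0.6
   vertex 0.6 3.5 0.9
  endloop
 endfacet
 facet normal 0.752 -0.659 0.009
  outer loop
   vertex 2.6 1.3 1.5
   vertex 4.5 3.5 3.6
   vertex 2.4 1.1 3.5
  endloop
 endfacet
 facet normal 0.535 -0.845 -0.031
  outer loop
   vertex 2.6 1.3 1.5
   vertex 2.4 1.1 3.5
   vertex 1.6 0.7 0.6
  endloop
 endfacet
 facet normal 0.584 0.094 -0.806
  outer loop
   vertex 3.0 2.3 1.8
   vertex 1.6 0.7 0.6
   vertex 1.4 2.8 0.7
  endloop
 endfacet
 facet normal 0.687 -0.057 -0.725
  outer loop
   vertex 3.0 2.3 1.8
   vertex 2.6 1.3 1.5
   vertex 1.6 0.7 0.6
  endloop
 endfacet
 facet normal 0.603 0.334 -0.725
  outer loop
   vertex 3.0 2.3 1.8
   vertex 1.4 2.8 0.7
   vertex 4.5 3.5 3.6
  endloop
 endfacet
 facet normal 0.807 -0.151 -0.571
  outer loop
   vertex 3.0 2.3 1.8
   vertex 4.5 3.5 3.6
   vertex 2.6 1.3 1.5
  endloop
 endfacet
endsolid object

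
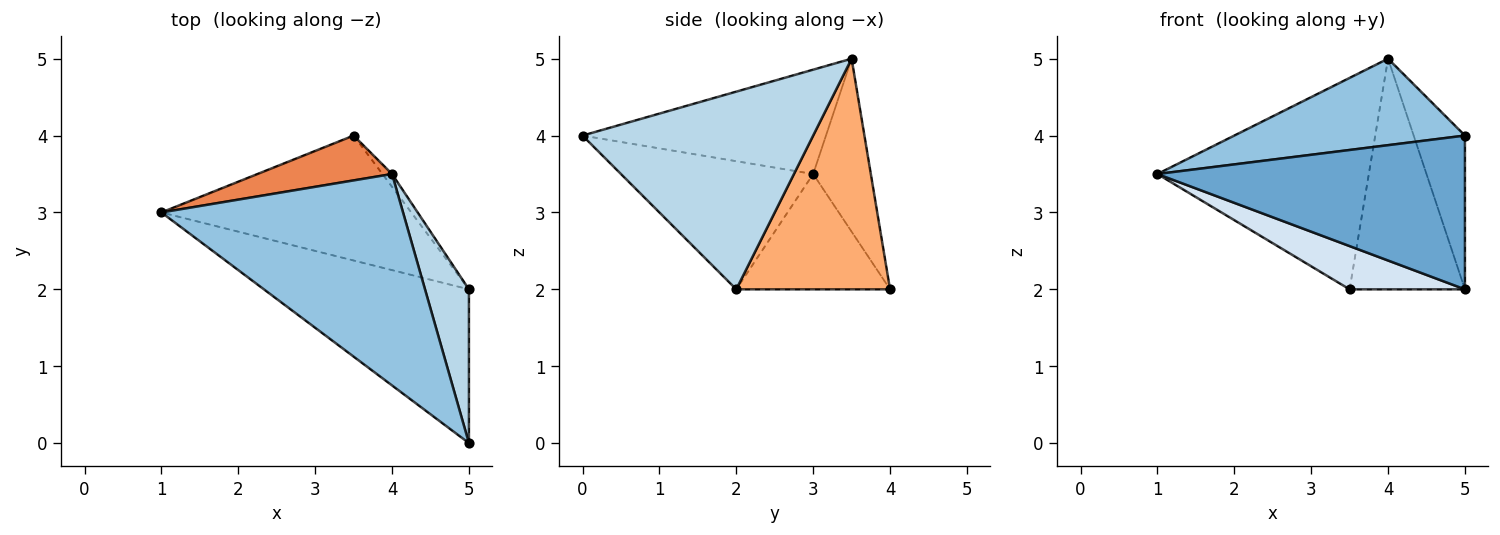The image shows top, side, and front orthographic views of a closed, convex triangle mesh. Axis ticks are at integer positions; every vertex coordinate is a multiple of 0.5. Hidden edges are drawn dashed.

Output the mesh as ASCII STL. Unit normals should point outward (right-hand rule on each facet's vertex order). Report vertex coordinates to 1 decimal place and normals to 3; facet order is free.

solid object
 facet normal -0.404 -0.647 -0.647
  outer loop
   vertex 5.0 0.0 4.0
   vertex 1.0 3.0 3.5
   vertex 5.0 2.0 2.0
  endloop
 endfacet
 facet normal -0.371 -0.352 0.859
  outer loop
   vertex 4.0 3.5 5.0
   vertex 1.0 3.0 3.5
   vertex 5.0 0.0 4.0
  endloop
 endfacet
 facet normal 0.954 0.212 0.212
  outer loop
   vertex 4.0 3.5 5.0
   vertex 5.0 0.0 4.0
   vertex 5.0 2.0 2.0
  endloop
 endfacet
 facet normal -0.400 -0.300 -0.866
  outer loop
   vertex 3.5 4.0 2.0
   vertex 5.0 2.0 2.0
   vertex 1.0 3.0 3.5
  endloop
 endfacet
 facet normal -0.258 0.945 0.200
  outer loop
   vertex 3.5 4.0 2.0
   vertex 1.0 3.0 3.5
   vertex 4.0 3.5 5.0
  endloop
 endfacet
 facet normal 0.800 0.600 -0.033
  outer loop
   vertex 3.5 4.0 2.0
   vertex 4.0 3.5 5.0
   vertex 5.0 2.0 2.0
  endloop
 endfacet
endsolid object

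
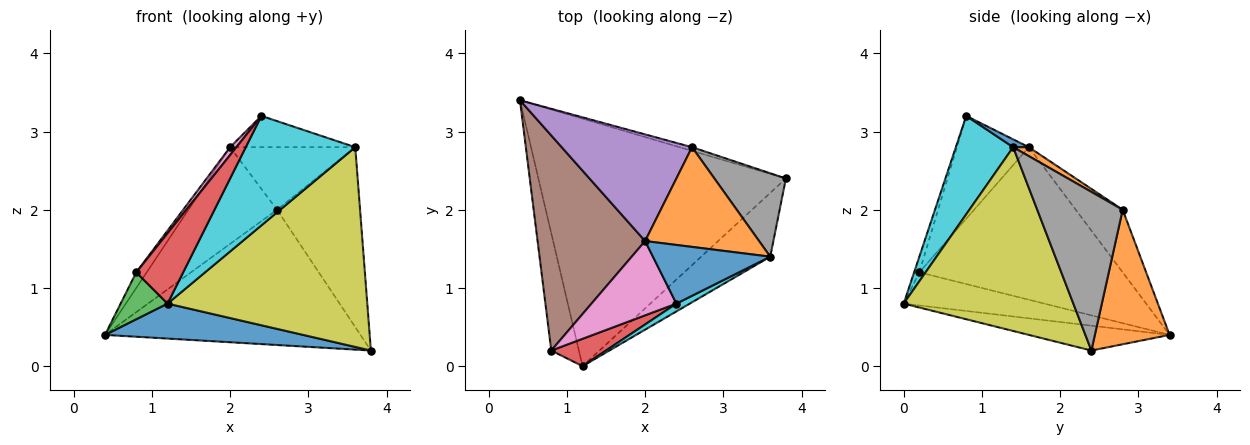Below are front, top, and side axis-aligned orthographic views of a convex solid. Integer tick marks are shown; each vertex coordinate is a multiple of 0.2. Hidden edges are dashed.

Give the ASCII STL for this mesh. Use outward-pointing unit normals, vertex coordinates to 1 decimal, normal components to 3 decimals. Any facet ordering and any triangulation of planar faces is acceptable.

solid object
 facet normal -0.099 -0.139 -0.985
  outer loop
   vertex 1.2 0.0 0.8
   vertex 0.4 3.4 0.4
   vertex 3.8 2.4 0.2
  endloop
 endfacet
 facet normal 0.281 0.959 -0.026
  outer loop
   vertex 2.6 2.8 2.0
   vertex 3.8 2.4 0.2
   vertex 0.4 3.4 0.4
  endloop
 endfacet
 facet normal -0.744 -0.248 -0.620
  outer loop
   vertex 0.8 0.2 1.2
   vertex 0.4 3.4 0.4
   vertex 1.2 0.0 0.8
  endloop
 endfacet
 facet normal -0.103 -0.927 0.361
  outer loop
   vertex 0.8 0.2 1.2
   vertex 1.2 0.0 0.8
   vertex 2.4 0.8 3.2
  endloop
 endfacet
 facet normal -0.335 0.633 0.698
  outer loop
   vertex 2.0 1.6 2.8
   vertex 2.6 2.8 2.0
   vertex 0.4 3.4 0.4
  endloop
 endfacet
 facet normal -0.817 0.042 0.576
  outer loop
   vertex 2.0 1.6 2.8
   vertex 0.4 3.4 0.4
   vertex 0.8 0.2 1.2
  endloop
 endfacet
 facet normal -0.769 -0.067 0.635
  outer loop
   vertex 2.0 1.6 2.8
   vertex 0.8 0.2 1.2
   vertex 2.4 0.8 3.2
  endloop
 endfacet
 facet normal 0.682 0.663 0.308
  outer loop
   vertex 3.6 1.4 2.8
   vertex 3.8 2.4 0.2
   vertex 2.6 2.8 2.0
  endloop
 endfacet
 facet normal 0.629 -0.741 -0.236
  outer loop
   vertex 3.6 1.4 2.8
   vertex 1.2 0.0 0.8
   vertex 3.8 2.4 0.2
  endloop
 endfacet
 facet normal 0.463 -0.884 0.063
  outer loop
   vertex 3.6 1.4 2.8
   vertex 2.4 0.8 3.2
   vertex 1.2 0.0 0.8
  endloop
 endfacet
 facet normal 0.059 0.470 0.881
  outer loop
   vertex 3.6 1.4 2.8
   vertex 2.0 1.6 2.8
   vertex 2.4 0.8 3.2
  endloop
 endfacet
 facet normal 0.066 0.530 0.845
  outer loop
   vertex 3.6 1.4 2.8
   vertex 2.6 2.8 2.0
   vertex 2.0 1.6 2.8
  endloop
 endfacet
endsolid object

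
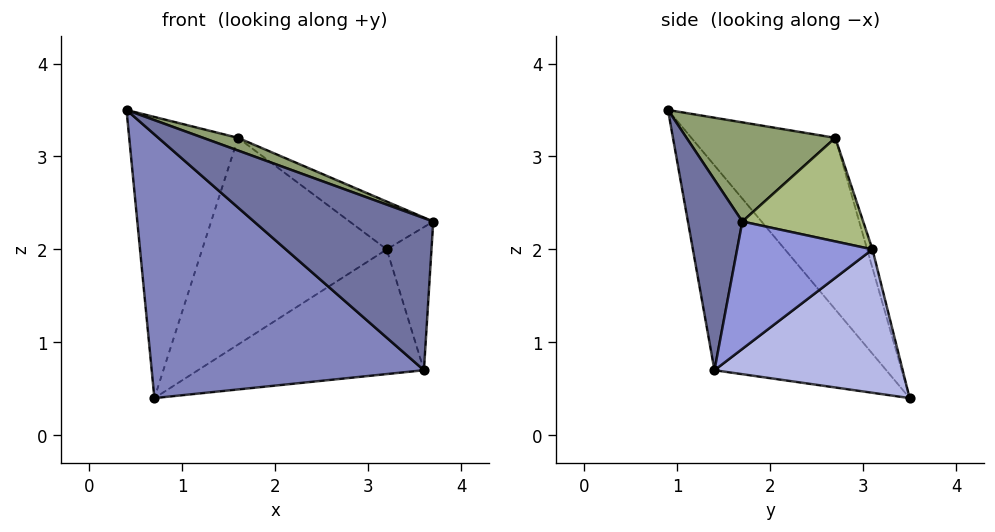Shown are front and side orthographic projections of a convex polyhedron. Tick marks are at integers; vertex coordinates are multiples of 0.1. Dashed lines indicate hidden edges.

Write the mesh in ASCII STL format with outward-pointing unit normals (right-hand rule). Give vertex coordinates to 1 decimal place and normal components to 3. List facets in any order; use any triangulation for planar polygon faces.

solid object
 facet normal 0.287 -0.945 0.159
  outer loop
   vertex 3.6 1.4 0.7
   vertex 3.7 1.7 2.3
   vertex 0.4 0.9 3.5
  endloop
 endfacet
 facet normal -0.425 -0.673 -0.606
  outer loop
   vertex 3.6 1.4 0.7
   vertex 0.4 0.9 3.5
   vertex 0.7 3.5 0.4
  endloop
 endfacet
 facet normal 0.943 0.312 -0.117
  outer loop
   vertex 3.6 1.4 0.7
   vertex 3.2 3.1 2.0
   vertex 3.7 1.7 2.3
  endloop
 endfacet
 facet normal 0.498 0.598 -0.628
  outer loop
   vertex 3.6 1.4 0.7
   vertex 0.7 3.5 0.4
   vertex 3.2 3.1 2.0
  endloop
 endfacet
 facet normal 0.358 -0.084 0.930
  outer loop
   vertex 1.6 2.7 3.2
   vertex 0.4 0.9 3.5
   vertex 3.7 1.7 2.3
  endloop
 endfacet
 facet normal 0.505 0.349 0.789
  outer loop
   vertex 1.6 2.7 3.2
   vertex 3.7 1.7 2.3
   vertex 3.2 3.1 2.0
  endloop
 endfacet
 facet normal -0.733 0.554 0.394
  outer loop
   vertex 1.6 2.7 3.2
   vertex 0.7 3.5 0.4
   vertex 0.4 0.9 3.5
  endloop
 endfacet
 facet normal -0.028 0.959 0.283
  outer loop
   vertex 1.6 2.7 3.2
   vertex 3.2 3.1 2.0
   vertex 0.7 3.5 0.4
  endloop
 endfacet
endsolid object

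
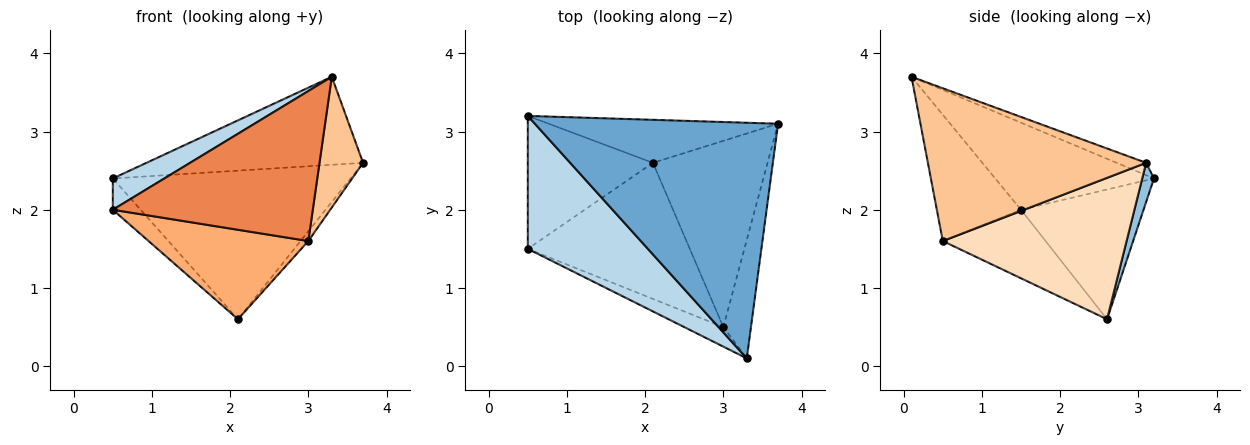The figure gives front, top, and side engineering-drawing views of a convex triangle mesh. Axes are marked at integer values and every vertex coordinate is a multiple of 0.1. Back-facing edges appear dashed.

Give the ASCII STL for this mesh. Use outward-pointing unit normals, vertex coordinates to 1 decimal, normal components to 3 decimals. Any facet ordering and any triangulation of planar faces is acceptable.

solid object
 facet normal -0.048 0.349 0.936
  outer loop
   vertex 3.3 0.1 3.7
   vertex 3.7 3.1 2.6
   vertex 0.5 3.2 2.4
  endloop
 endfacet
 facet normal 0.047 0.959 -0.278
  outer loop
   vertex 2.1 2.6 0.6
   vertex 0.5 3.2 2.4
   vertex 3.7 3.1 2.6
  endloop
 endfacet
 facet normal -0.576 -0.187 0.795
  outer loop
   vertex 0.5 1.5 2.0
   vertex 3.3 0.1 3.7
   vertex 0.5 3.2 2.4
  endloop
 endfacet
 facet normal -0.710 0.161 -0.685
  outer loop
   vertex 0.5 1.5 2.0
   vertex 0.5 3.2 2.4
   vertex 2.1 2.6 0.6
  endloop
 endfacet
 facet normal -0.385 -0.915 -0.119
  outer loop
   vertex 3.0 0.5 1.6
   vertex 3.3 0.1 3.7
   vertex 0.5 1.5 2.0
  endloop
 endfacet
 facet normal -0.333 -0.518 -0.788
  outer loop
   vertex 3.0 0.5 1.6
   vertex 0.5 1.5 2.0
   vertex 2.1 2.6 0.6
  endloop
 endfacet
 facet normal 0.966 -0.193 -0.175
  outer loop
   vertex 3.0 0.5 1.6
   vertex 3.7 3.1 2.6
   vertex 3.3 0.1 3.7
  endloop
 endfacet
 facet normal 0.776 0.033 -0.629
  outer loop
   vertex 3.0 0.5 1.6
   vertex 2.1 2.6 0.6
   vertex 3.7 3.1 2.6
  endloop
 endfacet
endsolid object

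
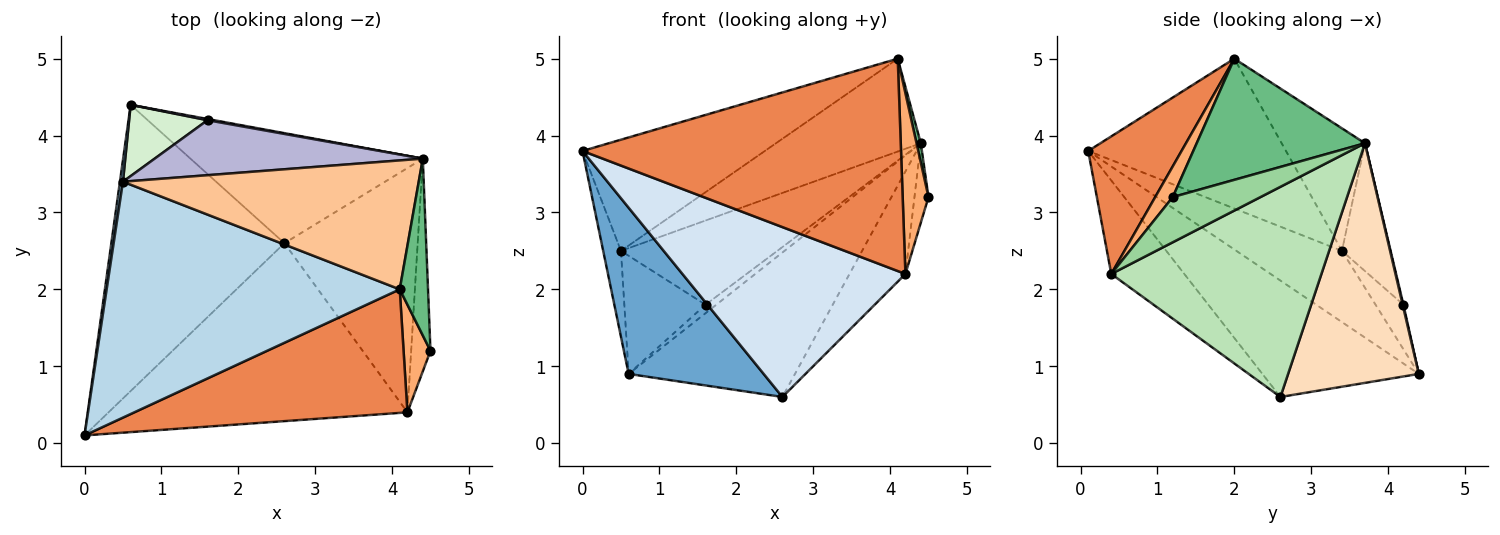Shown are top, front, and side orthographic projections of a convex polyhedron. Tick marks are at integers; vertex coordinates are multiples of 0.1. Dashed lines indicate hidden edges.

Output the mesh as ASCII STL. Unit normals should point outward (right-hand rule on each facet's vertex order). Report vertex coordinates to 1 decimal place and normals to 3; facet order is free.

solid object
 facet normal -0.503 -0.434 -0.748
  outer loop
   vertex 2.6 2.6 0.6
   vertex 0.0 0.1 3.8
   vertex 0.6 4.4 0.9
  endloop
 endfacet
 facet normal -0.985 0.166 0.042
  outer loop
   vertex 0.5 3.4 2.5
   vertex 0.6 4.4 0.9
   vertex 0.0 0.1 3.8
  endloop
 endfacet
 facet normal -0.420 0.387 0.821
  outer loop
   vertex 0.5 3.4 2.5
   vertex 0.0 0.1 3.8
   vertex 4.1 2.0 5.0
  endloop
 endfacet
 facet normal -0.221 -0.674 -0.705
  outer loop
   vertex 4.2 0.4 2.2
   vertex 0.0 0.1 3.8
   vertex 2.6 2.6 0.6
  endloop
 endfacet
 facet normal 0.246 -0.838 0.488
  outer loop
   vertex 4.2 0.4 2.2
   vertex 4.1 2.0 5.0
   vertex 0.0 0.1 3.8
  endloop
 endfacet
 facet normal 0.505 -0.742 0.442
  outer loop
   vertex 4.2 0.4 2.2
   vertex 4.5 1.2 3.2
   vertex 4.1 2.0 5.0
  endloop
 endfacet
 facet normal -0.319 0.554 0.769
  outer loop
   vertex 4.4 3.7 3.9
   vertex 0.5 3.4 2.5
   vertex 4.1 2.0 5.0
  endloop
 endfacet
 facet normal 0.530 0.675 -0.514
  outer loop
   vertex 4.4 3.7 3.9
   vertex 2.6 2.6 0.6
   vertex 0.6 4.4 0.9
  endloop
 endfacet
 facet normal 0.974 -0.025 0.227
  outer loop
   vertex 4.4 3.7 3.9
   vertex 4.1 2.0 5.0
   vertex 4.5 1.2 3.2
  endloop
 endfacet
 facet normal 0.910 0.145 -0.389
  outer loop
   vertex 4.4 3.7 3.9
   vertex 4.5 1.2 3.2
   vertex 4.2 0.4 2.2
  endloop
 endfacet
 facet normal 0.824 0.219 -0.523
  outer loop
   vertex 4.4 3.7 3.9
   vertex 4.2 0.4 2.2
   vertex 2.6 2.6 0.6
  endloop
 endfacet
 facet normal -0.282 0.821 0.496
  outer loop
   vertex 1.6 4.2 1.8
   vertex 0.6 4.4 0.9
   vertex 0.5 3.4 2.5
  endloop
 endfacet
 facet normal 0.071 0.987 0.141
  outer loop
   vertex 1.6 4.2 1.8
   vertex 4.4 3.7 3.9
   vertex 0.6 4.4 0.9
  endloop
 endfacet
 facet normal -0.252 0.810 0.529
  outer loop
   vertex 1.6 4.2 1.8
   vertex 0.5 3.4 2.5
   vertex 4.4 3.7 3.9
  endloop
 endfacet
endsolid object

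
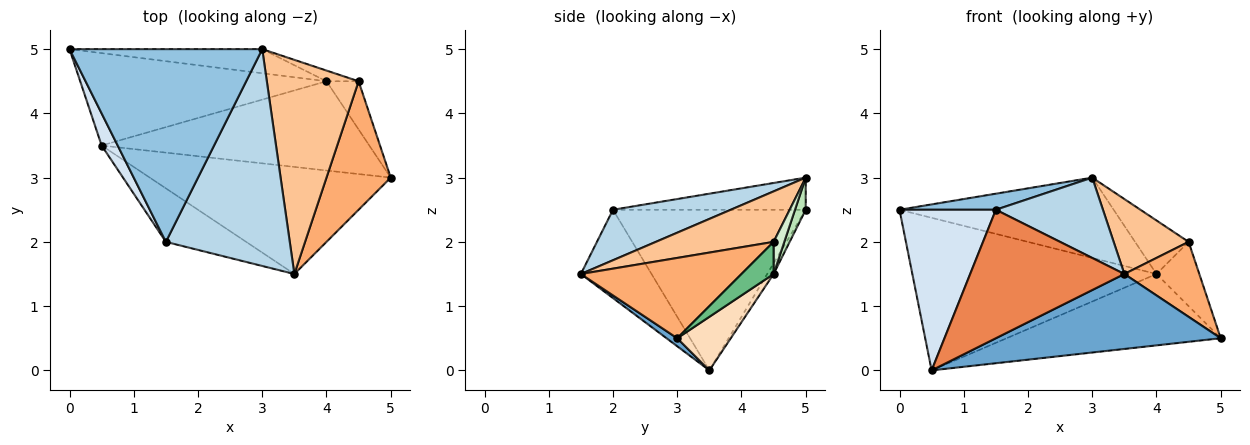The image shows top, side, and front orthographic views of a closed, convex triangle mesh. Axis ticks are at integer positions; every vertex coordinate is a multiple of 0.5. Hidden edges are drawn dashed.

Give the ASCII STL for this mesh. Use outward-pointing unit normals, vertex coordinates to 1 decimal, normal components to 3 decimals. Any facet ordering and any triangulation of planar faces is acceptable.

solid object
 facet normal 0.027 -0.573 -0.819
  outer loop
   vertex 0.5 3.5 0.0
   vertex 5.0 3.0 0.5
   vertex 3.5 1.5 1.5
  endloop
 endfacet
 facet normal -0.164 -0.082 0.983
  outer loop
   vertex 1.5 2.0 2.5
   vertex 3.0 5.0 3.0
   vertex 0.0 5.0 2.5
  endloop
 endfacet
 facet normal 0.357 -0.324 0.876
  outer loop
   vertex 1.5 2.0 2.5
   vertex 3.5 1.5 1.5
   vertex 3.0 5.0 3.0
  endloop
 endfacet
 facet normal -0.891 -0.445 0.089
  outer loop
   vertex 1.5 2.0 2.5
   vertex 0.0 5.0 2.5
   vertex 0.5 3.5 0.0
  endloop
 endfacet
 facet normal -0.390 -0.850 -0.354
  outer loop
   vertex 1.5 2.0 2.5
   vertex 0.5 3.5 0.0
   vertex 3.5 1.5 1.5
  endloop
 endfacet
 facet normal 0.734 -0.342 0.587
  outer loop
   vertex 4.5 4.5 2.0
   vertex 3.5 1.5 1.5
   vertex 5.0 3.0 0.5
  endloop
 endfacet
 facet normal 0.461 -0.293 0.838
  outer loop
   vertex 4.5 4.5 2.0
   vertex 3.0 5.0 3.0
   vertex 3.5 1.5 1.5
  endloop
 endfacet
 facet normal 0.154 0.617 -0.772
  outer loop
   vertex 4.0 4.5 1.5
   vertex 5.0 3.0 0.5
   vertex 0.5 3.5 0.0
  endloop
 endfacet
 facet normal 0.514 0.686 -0.514
  outer loop
   vertex 4.0 4.5 1.5
   vertex 4.5 4.5 2.0
   vertex 5.0 3.0 0.5
  endloop
 endfacet
 facet normal -0.023 0.855 -0.518
  outer loop
   vertex 4.0 4.5 1.5
   vertex 0.5 3.5 0.0
   vertex 0.0 5.0 2.5
  endloop
 endfacet
 facet normal 0.048 0.957 -0.287
  outer loop
   vertex 4.0 4.5 1.5
   vertex 0.0 5.0 2.5
   vertex 3.0 5.0 3.0
  endloop
 endfacet
 facet normal 0.192 0.962 -0.192
  outer loop
   vertex 4.0 4.5 1.5
   vertex 3.0 5.0 3.0
   vertex 4.5 4.5 2.0
  endloop
 endfacet
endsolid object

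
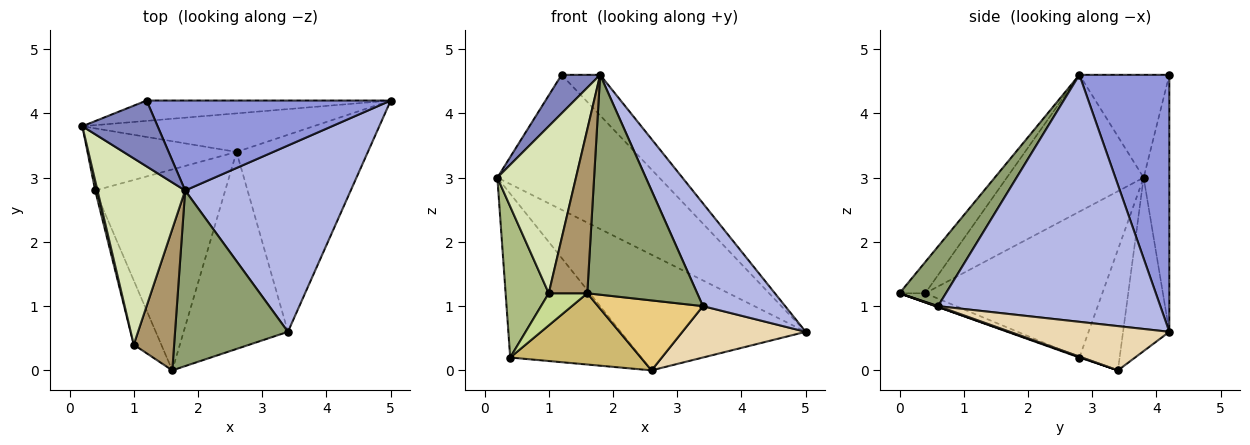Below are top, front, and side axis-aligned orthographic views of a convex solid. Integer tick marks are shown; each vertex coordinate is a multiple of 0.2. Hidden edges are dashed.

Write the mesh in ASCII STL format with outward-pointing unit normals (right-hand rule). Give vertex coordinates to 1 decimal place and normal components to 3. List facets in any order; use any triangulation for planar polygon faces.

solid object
 facet normal -0.155 0.977 -0.147
  outer loop
   vertex 1.2 4.2 4.6
   vertex 5.0 4.2 0.6
   vertex 0.2 3.8 3.0
  endloop
 endfacet
 facet normal -0.763 -0.327 0.558
  outer loop
   vertex 1.2 4.2 4.6
   vertex 0.2 3.8 3.0
   vertex 1.8 2.8 4.6
  endloop
 endfacet
 facet normal 0.692 0.297 0.658
  outer loop
   vertex 1.2 4.2 4.6
   vertex 1.8 2.8 4.6
   vertex 5.0 4.2 0.6
  endloop
 endfacet
 facet normal 0.794 -0.294 0.532
  outer loop
   vertex 3.4 0.6 1.0
   vertex 5.0 4.2 0.6
   vertex 1.8 2.8 4.6
  endloop
 endfacet
 facet normal 0.313 -0.742 0.593
  outer loop
   vertex 3.4 0.6 1.0
   vertex 1.8 2.8 4.6
   vertex 1.6 0.0 1.2
  endloop
 endfacet
 facet normal -0.971 -0.237 0.015
  outer loop
   vertex 1.0 0.4 1.2
   vertex 0.2 3.8 3.0
   vertex 0.4 2.8 0.2
  endloop
 endfacet
 facet normal -0.286 -0.429 -0.857
  outer loop
   vertex 1.0 0.4 1.2
   vertex 0.4 2.8 0.2
   vertex 1.6 0.0 1.2
  endloop
 endfacet
 facet normal -0.758 -0.435 0.486
  outer loop
   vertex 1.0 0.4 1.2
   vertex 1.8 2.8 4.6
   vertex 0.2 3.8 3.0
  endloop
 endfacet
 facet normal -0.451 -0.676 0.583
  outer loop
   vertex 1.0 0.4 1.2
   vertex 1.6 0.0 1.2
   vertex 1.8 2.8 4.6
  endloop
 endfacet
 facet normal 0.005 -0.334 -0.942
  outer loop
   vertex 2.6 3.4 0.0
   vertex 1.6 0.0 1.2
   vertex 0.4 2.8 0.2
  endloop
 endfacet
 facet normal 0.007 -0.335 -0.942
  outer loop
   vertex 2.6 3.4 0.0
   vertex 3.4 0.6 1.0
   vertex 1.6 0.0 1.2
  endloop
 endfacet
 facet normal 0.310 -0.240 -0.920
  outer loop
   vertex 2.6 3.4 0.0
   vertex 5.0 4.2 0.6
   vertex 3.4 0.6 1.0
  endloop
 endfacet
 facet normal -0.231 0.923 -0.308
  outer loop
   vertex 2.6 3.4 0.0
   vertex 0.2 3.8 3.0
   vertex 5.0 4.2 0.6
  endloop
 endfacet
 facet normal -0.276 0.899 -0.341
  outer loop
   vertex 2.6 3.4 0.0
   vertex 0.4 2.8 0.2
   vertex 0.2 3.8 3.0
  endloop
 endfacet
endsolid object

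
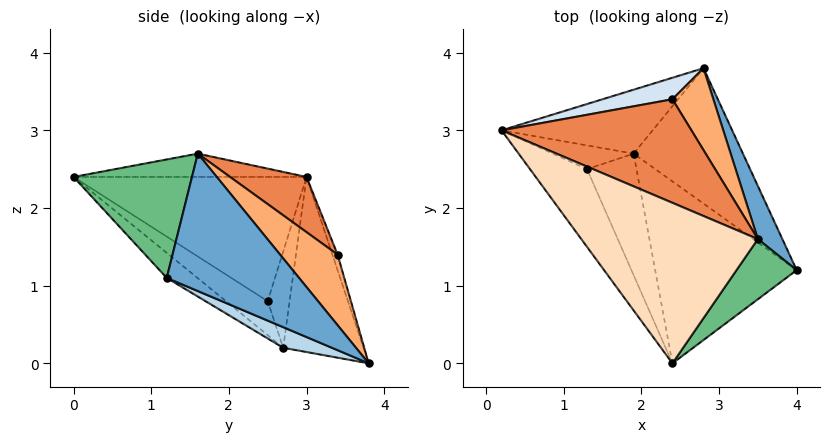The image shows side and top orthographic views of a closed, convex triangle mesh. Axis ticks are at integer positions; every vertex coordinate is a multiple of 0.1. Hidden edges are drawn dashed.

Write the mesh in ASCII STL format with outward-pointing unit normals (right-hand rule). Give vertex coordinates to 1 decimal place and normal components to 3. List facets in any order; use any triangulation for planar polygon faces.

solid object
 facet normal 0.870 0.467 0.155
  outer loop
   vertex 3.5 1.6 2.7
   vertex 4.0 1.2 1.1
   vertex 2.8 3.8 0.0
  endloop
 endfacet
 facet normal -0.677 0.448 -0.584
  outer loop
   vertex 1.9 2.7 0.2
   vertex 0.2 3.0 2.4
   vertex 2.8 3.8 0.0
  endloop
 endfacet
 facet normal 0.176 -0.314 -0.933
  outer loop
   vertex 1.9 2.7 0.2
   vertex 2.8 3.8 0.0
   vertex 4.0 1.2 1.1
  endloop
 endfacet
 facet normal -0.058 0.964 0.259
  outer loop
   vertex 2.4 3.4 1.4
   vertex 2.8 3.8 0.0
   vertex 0.2 3.0 2.4
  endloop
 endfacet
 facet normal 0.211 0.654 0.727
  outer loop
   vertex 2.4 3.4 1.4
   vertex 0.2 3.0 2.4
   vertex 3.5 1.6 2.7
  endloop
 endfacet
 facet normal 0.646 0.665 0.375
  outer loop
   vertex 2.4 3.4 1.4
   vertex 3.5 1.6 2.7
   vertex 2.8 3.8 0.0
  endloop
 endfacet
 facet normal -0.134 -0.641 -0.756
  outer loop
   vertex 2.4 0.0 2.4
   vertex 1.9 2.7 0.2
   vertex 4.0 1.2 1.1
  endloop
 endfacet
 facet normal -0.130 -0.096 0.987
  outer loop
   vertex 2.4 0.0 2.4
   vertex 3.5 1.6 2.7
   vertex 0.2 3.0 2.4
  endloop
 endfacet
 facet normal 0.731 -0.572 0.372
  outer loop
   vertex 2.4 0.0 2.4
   vertex 4.0 1.2 1.1
   vertex 3.5 1.6 2.7
  endloop
 endfacet
 facet normal -0.718 0.348 -0.603
  outer loop
   vertex 1.3 2.5 0.8
   vertex 0.2 3.0 2.4
   vertex 1.9 2.7 0.2
  endloop
 endfacet
 facet normal -0.756 -0.555 -0.347
  outer loop
   vertex 1.3 2.5 0.8
   vertex 2.4 0.0 2.4
   vertex 0.2 3.0 2.4
  endloop
 endfacet
 facet normal -0.447 -0.613 -0.651
  outer loop
   vertex 1.3 2.5 0.8
   vertex 1.9 2.7 0.2
   vertex 2.4 0.0 2.4
  endloop
 endfacet
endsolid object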